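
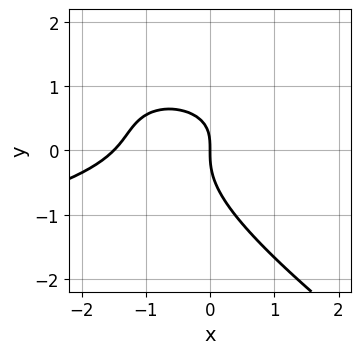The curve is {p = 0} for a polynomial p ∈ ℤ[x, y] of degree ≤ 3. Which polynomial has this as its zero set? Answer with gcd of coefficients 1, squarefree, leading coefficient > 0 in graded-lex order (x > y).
(a) The degree is 3 — no degree-2 curve has this shape.
(b) Checking where it meets the axes: it crosses the y-axis at the gridline y = 0; it meets the x-axis at x = 0 (among the integer gridlines).
(c) These observations pin down the coefficients.

2*x*y^2 + 3*y^3 + 2*x^2 - 2*x*y + 3*x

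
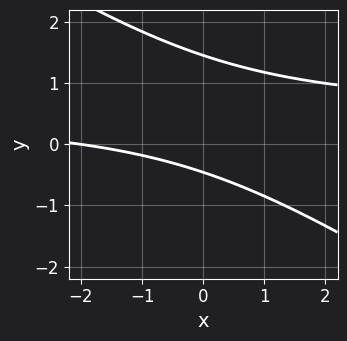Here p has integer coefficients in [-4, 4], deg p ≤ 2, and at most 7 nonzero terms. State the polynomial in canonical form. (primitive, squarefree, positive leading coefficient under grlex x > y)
Degree: the shape is more complex than any degree-1 curve, so deg p = 2.
Checking where it meets the axes: it meets the x-axis at x = -2 (among the integer gridlines).
These observations pin down the coefficients.

2*x*y + 3*y^2 - x - 3*y - 2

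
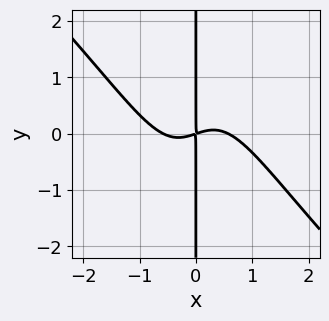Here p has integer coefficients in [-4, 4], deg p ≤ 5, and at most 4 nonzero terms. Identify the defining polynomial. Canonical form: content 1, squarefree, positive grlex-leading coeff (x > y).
(a) Degree: no degree-3 curve has this shape, so deg p = 4.
(b) Reading off the gridlines: every point of the y-axis in the box is on the curve.
(c) Matching integer coefficients to the picture gives p.

3*x^4 + 3*x^3*y - x^2 + 3*x*y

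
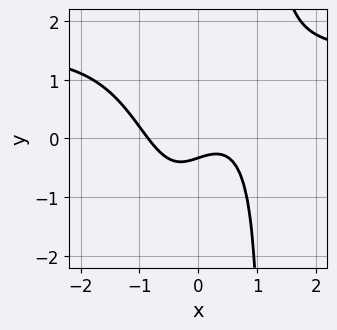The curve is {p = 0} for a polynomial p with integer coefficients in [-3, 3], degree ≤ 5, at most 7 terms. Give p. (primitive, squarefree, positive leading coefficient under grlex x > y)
2*x^3*y - 3*x^3 + x - 3*y - 1

1. deg p = 4. The shape is more complex than any degree-3 curve.
2. Matching integer coefficients to the picture gives p.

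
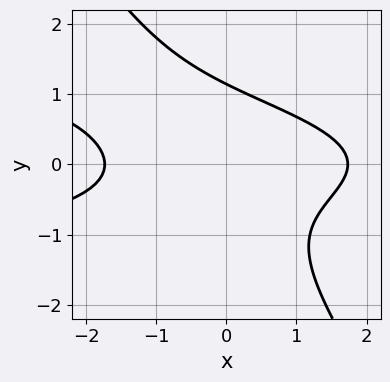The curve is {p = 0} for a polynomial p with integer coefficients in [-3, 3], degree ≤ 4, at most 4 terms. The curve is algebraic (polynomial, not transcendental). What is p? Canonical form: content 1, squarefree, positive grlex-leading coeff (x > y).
(a) The degree is 3 — the shape is more complex than any degree-2 curve.
(b) Solving for integer coefficients yields p as stated.

3*x*y^2 + 2*y^3 + x^2 - 3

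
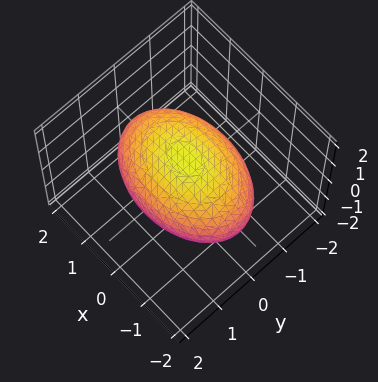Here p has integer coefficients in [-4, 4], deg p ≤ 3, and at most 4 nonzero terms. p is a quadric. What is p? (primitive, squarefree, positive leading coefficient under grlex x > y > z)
1. Degree: bounded and convex; a quadric, so deg p = 2.
2. Symmetries: the x ↦ −x reflection is a symmetry, so x appears only in even powers; it's symmetric under z → −z, forcing even powers of z; mirror symmetry y ↦ −y ⇒ only even powers of y.
3. Against the integer gridlines: the z-axis gridline crossings are at z ∈ {-1, 1}.
4. Assembling these constraints gives the stated polynomial.

x^2 + 2*y^2 + 3*z^2 - 3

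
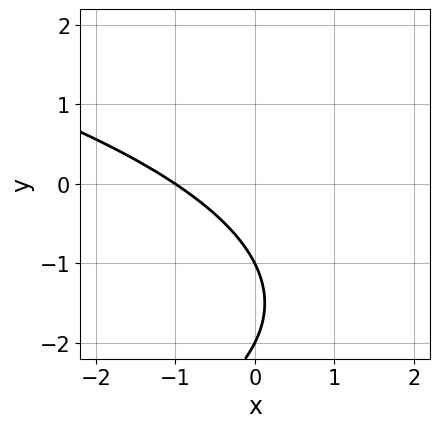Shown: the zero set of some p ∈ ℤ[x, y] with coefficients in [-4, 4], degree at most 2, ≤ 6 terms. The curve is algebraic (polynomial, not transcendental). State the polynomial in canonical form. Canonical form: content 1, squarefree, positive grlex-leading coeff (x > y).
1. The degree is 2 — a generic line meets the curve in up to 2 points.
2. From the visible intercepts: one x-axis crossing is at x = -1; the y-axis gridline crossings are at y ∈ {-2, -1}.
3. Assembling these constraints gives the stated polynomial.

y^2 + 2*x + 3*y + 2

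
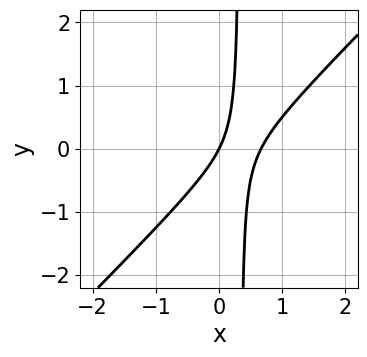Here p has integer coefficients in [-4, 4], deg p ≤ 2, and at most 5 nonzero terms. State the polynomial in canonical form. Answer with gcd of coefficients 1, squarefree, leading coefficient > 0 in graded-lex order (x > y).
3*x^2 - 3*x*y - 2*x + y

First, degree: a generic line meets the curve in up to 2 points, so deg p = 2.
Then, against the integer gridlines: it crosses the y-axis at the gridline y = 0; it crosses the x-axis at the gridline x = 0.
Finally, the integer polynomial consistent with all of this is the stated p.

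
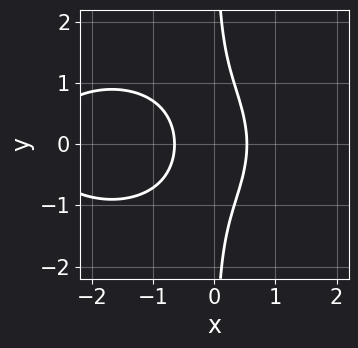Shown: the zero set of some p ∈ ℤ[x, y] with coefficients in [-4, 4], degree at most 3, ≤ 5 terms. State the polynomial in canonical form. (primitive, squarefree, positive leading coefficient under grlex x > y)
Degree: a generic line meets the curve in up to 3 points, so deg p = 3.
Symmetries: the y ↦ −y reflection is a symmetry, so y appears only in even powers.
Against the integer gridlines: no y-intercept at any integer in the box.
Matching integer coefficients to the picture gives p.

x^3 + 2*x*y^2 + 3*x^2 - 1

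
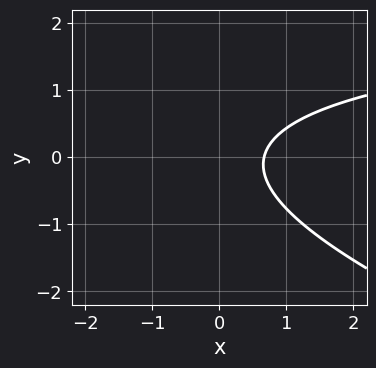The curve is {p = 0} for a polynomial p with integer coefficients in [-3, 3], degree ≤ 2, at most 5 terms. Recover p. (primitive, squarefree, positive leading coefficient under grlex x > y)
x*y + 3*y^2 - 3*x + 2

(a) deg p = 2. A generic line meets the curve in up to 2 points.
(b) Observable constraints: the curve avoids every integer y-axis point in the box.
(c) Solving for integer coefficients yields p as stated.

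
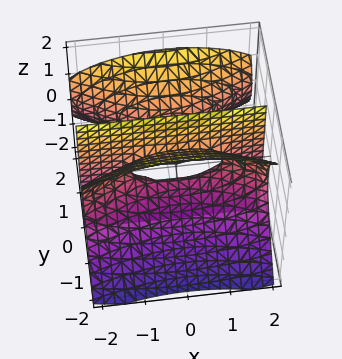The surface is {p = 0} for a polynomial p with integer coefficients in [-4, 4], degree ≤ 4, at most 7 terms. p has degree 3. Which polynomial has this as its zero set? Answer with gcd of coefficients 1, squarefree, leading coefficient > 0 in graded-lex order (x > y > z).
x^2*y - 3*y^3 + 3*y*z^2 + 3*y^2 - 2*y*z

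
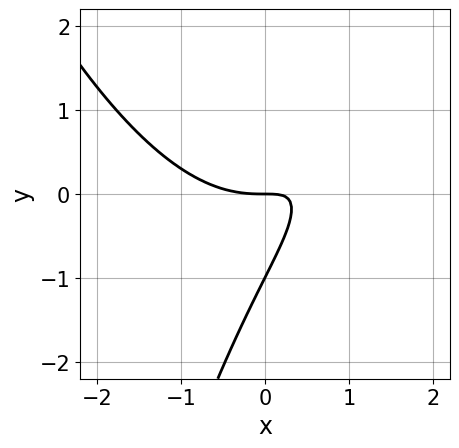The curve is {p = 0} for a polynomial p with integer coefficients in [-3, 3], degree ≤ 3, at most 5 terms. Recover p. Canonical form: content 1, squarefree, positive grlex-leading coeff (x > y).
The degree is 3 — a generic line meets the curve in up to 3 points.
Reading off the gridlines: it meets the x-axis at x = 0 (among the integer gridlines); the y-axis gridline crossings are at y ∈ {-1, 0}.
Assembling these constraints gives the stated polynomial.

x^3 - 2*x*y + y^2 + y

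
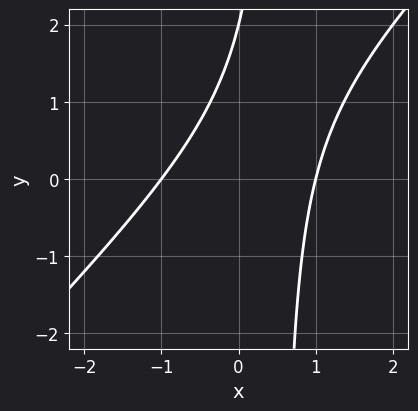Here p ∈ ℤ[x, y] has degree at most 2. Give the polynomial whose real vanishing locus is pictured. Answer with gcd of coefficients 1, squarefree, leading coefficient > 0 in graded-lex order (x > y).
2*x^2 - 2*x*y + y - 2

(a) The degree is 2 — the shape is more complex than any degree-1 curve.
(b) Reading off the gridlines: among the integer gridlines, it crosses the x-axis at x ∈ {-1, 1}; it meets the y-axis at y = 2 (among the integer gridlines).
(c) Together with the visible shape, these determine p as stated.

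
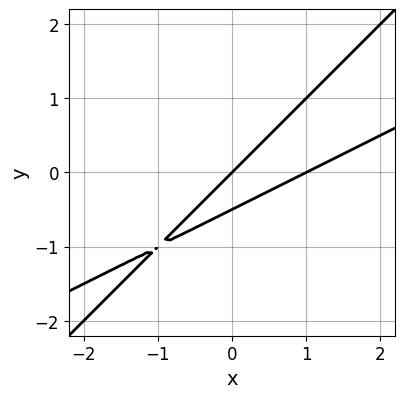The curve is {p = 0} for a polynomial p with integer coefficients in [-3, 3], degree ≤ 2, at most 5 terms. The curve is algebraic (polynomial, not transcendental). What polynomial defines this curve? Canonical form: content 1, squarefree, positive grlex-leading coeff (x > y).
(a) Degree: no degree-1 curve has this shape, so deg p = 2.
(b) From the visible intercepts: the x-axis gridline crossings are at x ∈ {0, 1}; it crosses the y-axis at the gridline y = 0.
(c) The integer polynomial consistent with all of this is the stated p.

x^2 - 3*x*y + 2*y^2 - x + y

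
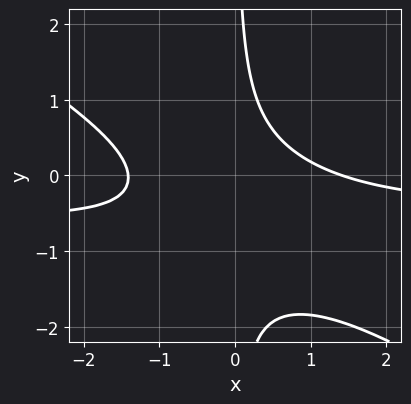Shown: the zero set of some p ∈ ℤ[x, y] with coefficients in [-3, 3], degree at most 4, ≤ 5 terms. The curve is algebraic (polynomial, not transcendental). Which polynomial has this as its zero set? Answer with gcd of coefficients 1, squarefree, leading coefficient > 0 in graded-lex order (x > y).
Degree: a generic line meets the curve in up to 3 points, so deg p = 3.
From the visible intercepts: no y-intercept at any integer in the box.
Solving for integer coefficients yields p as stated.

2*x^2*y + 3*x*y^2 + x^2 + 3*x*y - 2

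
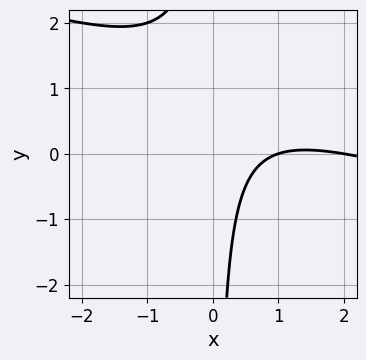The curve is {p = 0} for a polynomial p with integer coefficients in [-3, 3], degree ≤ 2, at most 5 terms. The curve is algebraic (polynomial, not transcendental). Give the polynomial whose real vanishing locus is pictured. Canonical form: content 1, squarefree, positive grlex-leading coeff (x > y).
1. deg p = 2.
2. Observable constraints: the x-axis gridline crossings are at x ∈ {1, 2}; no y-intercept at any integer in the box.
3. Matching integer coefficients to the picture gives p.

x^2 + 3*x*y - 3*x + 2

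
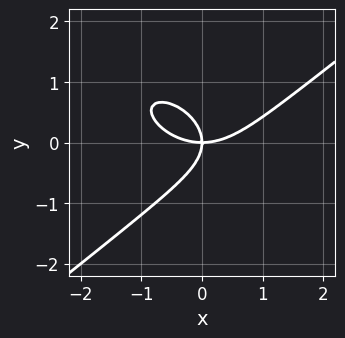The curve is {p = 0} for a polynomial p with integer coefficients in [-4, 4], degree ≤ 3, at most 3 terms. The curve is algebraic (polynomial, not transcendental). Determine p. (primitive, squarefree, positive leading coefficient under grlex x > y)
x^3 - 2*y^3 - 2*x*y

(a) Degree: a generic line meets the curve in up to 3 points, so deg p = 3.
(b) Reading off the gridlines: it meets the y-axis at y = 0 (among the integer gridlines); it crosses the x-axis at the gridline x = 0.
(c) Assembling these constraints gives the stated polynomial.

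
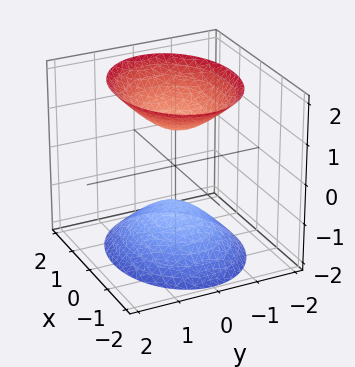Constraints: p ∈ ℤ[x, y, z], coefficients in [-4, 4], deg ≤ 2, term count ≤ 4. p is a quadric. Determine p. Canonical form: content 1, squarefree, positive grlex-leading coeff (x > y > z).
(a) The picture has 2 separate pieces. Treating them together as one polynomial.
(b) deg p = 2. Two separate bowl-shaped sheets opening away from each other; a quadric.
(c) Symmetries: it's symmetric under y → −y, forcing even powers of y; mirror symmetry z ↦ −z ⇒ only even powers of z; mirror symmetry x ↦ −x ⇒ only even powers of x.
(d) Reading off the gridlines: the surface avoids every integer x-axis point in the box; the z-axis gridline crossings are at z ∈ {-1, 1}; the surface avoids every integer y-axis point in the box.
(e) These observations pin down the coefficients.

2*x^2 + 3*y^2 - 2*z^2 + 2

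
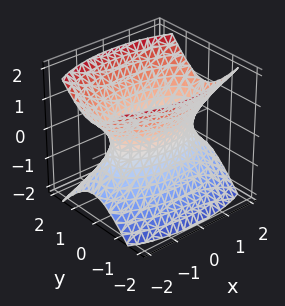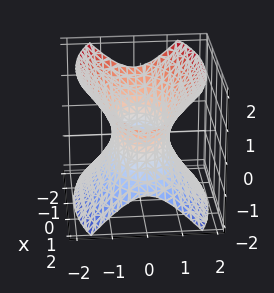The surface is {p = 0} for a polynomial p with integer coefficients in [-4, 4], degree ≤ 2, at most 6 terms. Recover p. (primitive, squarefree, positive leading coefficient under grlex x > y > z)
1. Degree: an hourglass — one-sheet hyperboloid; a quadric, so deg p = 2.
2. Symmetries: it's symmetric under x → −x, forcing even powers of x; the y ↦ −y reflection is a symmetry, so y appears only in even powers; the z ↦ −z reflection is a symmetry, so z appears only in even powers.
3. From the visible intercepts: it misses every integer gridline on the z-axis.
4. Fitting integer coefficients to these (and the overall shape) gives p.

x^2 + 3*y^2 - 2*z^2 - 2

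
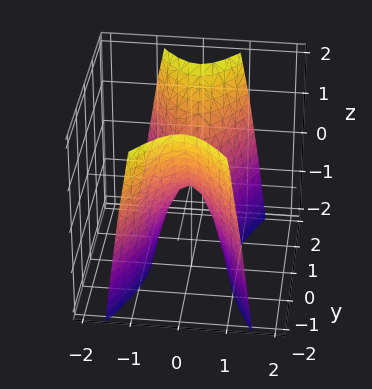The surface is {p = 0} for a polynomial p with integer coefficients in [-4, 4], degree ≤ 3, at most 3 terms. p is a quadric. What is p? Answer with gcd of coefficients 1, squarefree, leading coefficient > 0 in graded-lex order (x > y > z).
3*x^2 - y^2 + z

First, degree: a saddle surface; a quadric, so deg p = 2.
Then, symmetries: the x ↦ −x reflection is a symmetry, so x appears only in even powers; it's symmetric under y → −y, forcing even powers of y.
Next, from the visible intercepts: one y-axis crossing is at y = 0; it meets the z-axis at z = 0 (among the integer gridlines); it crosses the x-axis at the gridline x = 0.
Finally, these observations pin down the coefficients.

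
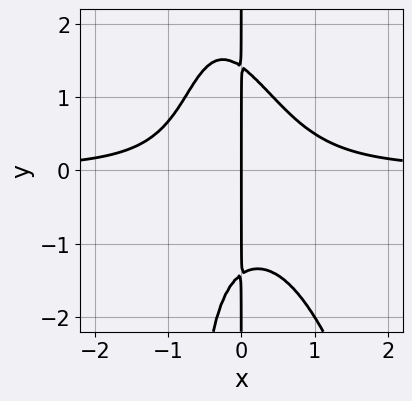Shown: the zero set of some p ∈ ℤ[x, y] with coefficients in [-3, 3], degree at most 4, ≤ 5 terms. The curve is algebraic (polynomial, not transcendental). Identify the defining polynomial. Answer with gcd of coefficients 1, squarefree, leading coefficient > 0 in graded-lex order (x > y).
3*x^3*y + x^2*y^2 + x*y^2 - 2*x

deg p = 4. No degree-3 curve has this shape.
From the axis intercepts and sections: the visible y-axis segment lies entirely on the curve; it meets the x-axis at x = 0 (among the integer gridlines).
Putting this together gives p.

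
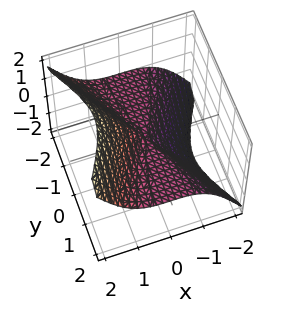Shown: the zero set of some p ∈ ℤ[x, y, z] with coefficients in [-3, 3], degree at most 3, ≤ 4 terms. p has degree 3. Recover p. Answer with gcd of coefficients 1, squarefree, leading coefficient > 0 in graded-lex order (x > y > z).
3*x^3 - 3*y^2*z - z^3

First, degree: no degree-2 surface has this shape, so deg p = 3.
Then, reading off the gridlines: it crosses the z-axis at the gridline z = 0; the visible y-axis segment lies entirely on the surface; one x-axis crossing is at x = 0.
Finally, together with the visible shape, these determine p as stated.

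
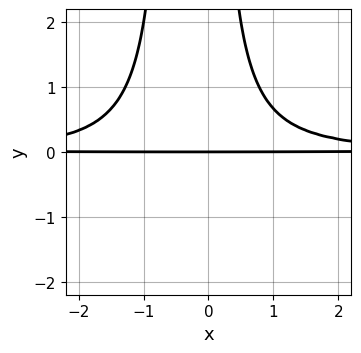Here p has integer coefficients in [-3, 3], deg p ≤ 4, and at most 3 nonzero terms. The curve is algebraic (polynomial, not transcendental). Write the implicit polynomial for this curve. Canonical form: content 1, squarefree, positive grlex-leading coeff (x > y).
2*x^2*y^2 + x*y^2 - 2*y

deg p = 4. No degree-3 curve has this shape.
From the axis intercepts and sections: it meets the y-axis at y = 0 (among the integer gridlines); every point of the x-axis in the box is on the curve.
Putting this together gives p.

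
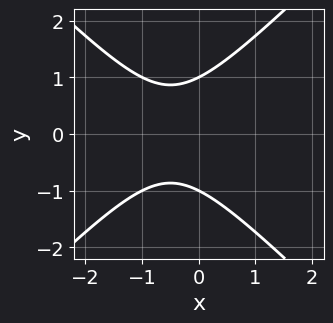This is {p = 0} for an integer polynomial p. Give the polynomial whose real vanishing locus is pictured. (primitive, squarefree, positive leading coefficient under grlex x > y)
1. deg p = 2. The shape is more complex than any degree-1 curve.
2. Symmetries: mirror symmetry y ↦ −y ⇒ only even powers of y.
3. From the visible intercepts: the y-axis gridline crossings are at y ∈ {-1, 1}; no x-intercept at any integer in the box.
4. These observations pin down the coefficients.

x^2 - y^2 + x + 1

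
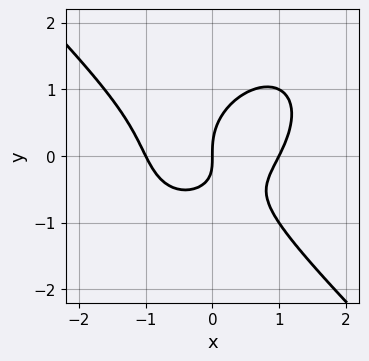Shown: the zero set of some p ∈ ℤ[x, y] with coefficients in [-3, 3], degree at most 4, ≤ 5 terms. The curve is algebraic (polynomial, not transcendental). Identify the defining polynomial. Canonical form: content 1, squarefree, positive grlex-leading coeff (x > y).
x^3 + y^3 - x*y - x

The degree is 3 — no degree-2 curve has this shape.
From the visible intercepts: it meets the y-axis at y = 0 (among the integer gridlines); among the integer gridlines, it crosses the x-axis at x ∈ {-1, 0, 1}.
Solving for integer coefficients yields p as stated.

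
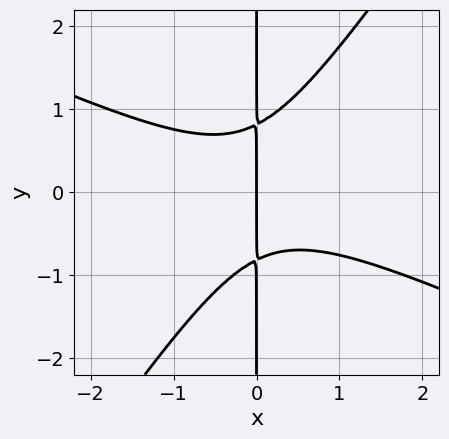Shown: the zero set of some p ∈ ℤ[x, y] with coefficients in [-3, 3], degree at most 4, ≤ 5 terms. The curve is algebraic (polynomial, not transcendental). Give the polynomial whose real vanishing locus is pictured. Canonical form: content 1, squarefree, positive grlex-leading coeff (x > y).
First, the degree is 3 — the shape is more complex than any degree-2 curve.
Next, from the axis intercepts and sections: one x-axis crossing is at x = 0; every point of the y-axis in the box is on the curve.
Finally, solving for integer coefficients yields p as stated.

2*x^3 + 3*x^2*y - 3*x*y^2 + 2*x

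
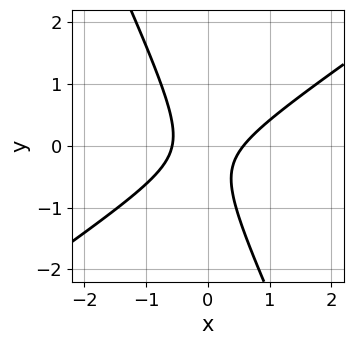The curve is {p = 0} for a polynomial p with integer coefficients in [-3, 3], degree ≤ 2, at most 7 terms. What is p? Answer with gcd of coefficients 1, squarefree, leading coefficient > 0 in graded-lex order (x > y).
3*x^2 - 3*x*y - 2*y^2 - y - 1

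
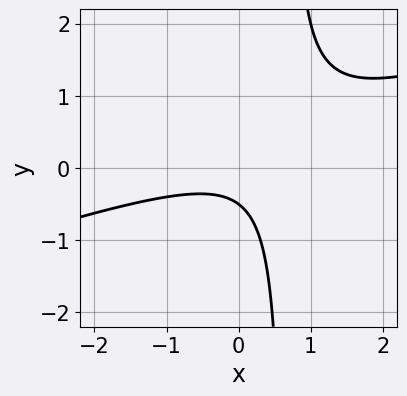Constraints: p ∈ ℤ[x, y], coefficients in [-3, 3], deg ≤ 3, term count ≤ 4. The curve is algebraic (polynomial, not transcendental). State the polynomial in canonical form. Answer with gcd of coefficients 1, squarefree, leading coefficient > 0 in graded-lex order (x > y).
x^2 - 3*x*y + 2*y + 1

1. deg p = 2. The shape is more complex than any degree-1 curve.
2. From the axis intercepts and sections: the curve avoids every integer x-axis point in the box.
3. The integer polynomial consistent with all of this is the stated p.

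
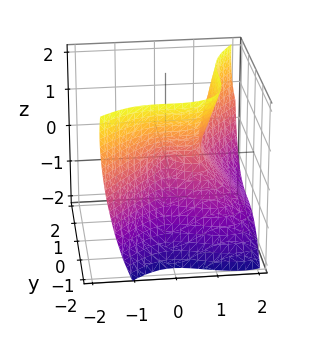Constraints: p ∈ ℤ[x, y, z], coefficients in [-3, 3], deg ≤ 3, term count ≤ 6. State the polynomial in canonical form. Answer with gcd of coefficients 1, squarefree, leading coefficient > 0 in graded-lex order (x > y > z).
First, degree: the shape is more complex than any degree-2 surface, so deg p = 3.
Next, observable constraints: the x-axis gridline crossings are at x ∈ {0, 1}; it meets the z-axis at z = 0 (among the integer gridlines).
Finally, fitting integer coefficients to these (and the overall shape) gives p.

3*x^3 + 2*x^2*z - 2*y^3 - 3*x^2 - 2*z^2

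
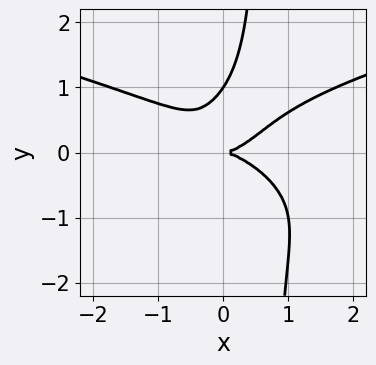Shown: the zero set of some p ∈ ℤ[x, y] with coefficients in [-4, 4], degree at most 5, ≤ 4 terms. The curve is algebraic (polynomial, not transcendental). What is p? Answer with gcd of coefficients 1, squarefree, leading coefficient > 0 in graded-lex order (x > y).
3*x*y^3 - x^3 - 2*y^3 + 2*y^2

(a) Degree: the shape is more complex than any degree-3 curve, so deg p = 4.
(b) Observable constraints: one x-axis crossing is at x = 0; among the integer gridlines, it crosses the y-axis at y ∈ {0, 1}.
(c) These observations pin down the coefficients.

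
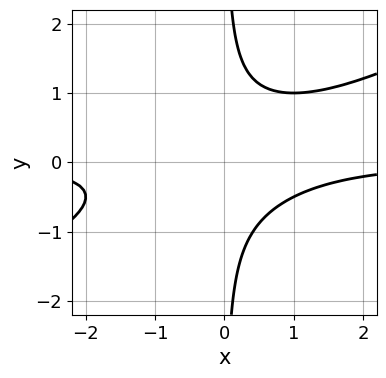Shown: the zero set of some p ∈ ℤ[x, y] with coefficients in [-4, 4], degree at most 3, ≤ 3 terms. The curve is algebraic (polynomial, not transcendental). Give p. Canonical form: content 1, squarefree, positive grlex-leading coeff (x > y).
x^2*y - 2*x*y^2 + 1

First, deg p = 3. A generic line meets the curve in up to 3 points.
Then, reading off the gridlines: the curve avoids every integer y-axis point in the box; no x-intercept at any integer in the box.
Finally, the integer polynomial consistent with all of this is the stated p.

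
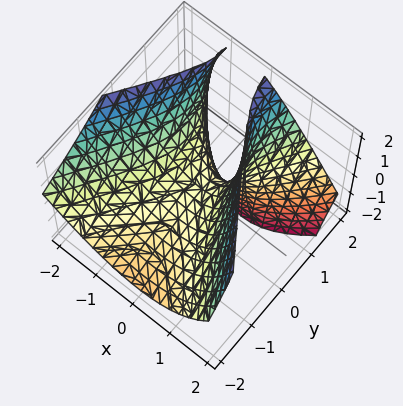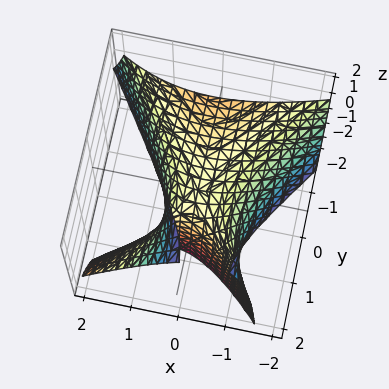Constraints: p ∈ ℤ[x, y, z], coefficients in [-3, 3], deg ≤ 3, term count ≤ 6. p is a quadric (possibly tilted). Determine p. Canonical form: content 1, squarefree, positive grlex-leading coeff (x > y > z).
Degree: the shape is more complex than any degree-1 surface, so deg p = 2.
Observable constraints: it meets the y-axis at y = 0 (among the integer gridlines); it meets the z-axis at z = 0 (among the integer gridlines); one x-axis crossing is at x = 0.
Assembling these constraints gives the stated polynomial.

2*x^2 + x*z - y^2 + 2*y*z - 2*z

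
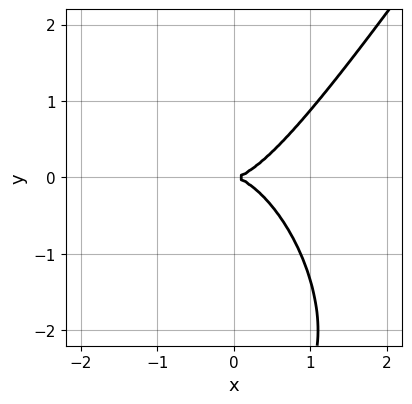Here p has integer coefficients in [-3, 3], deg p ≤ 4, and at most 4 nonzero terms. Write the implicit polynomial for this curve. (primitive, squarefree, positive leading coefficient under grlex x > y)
3*x^3 - y^3 - 3*y^2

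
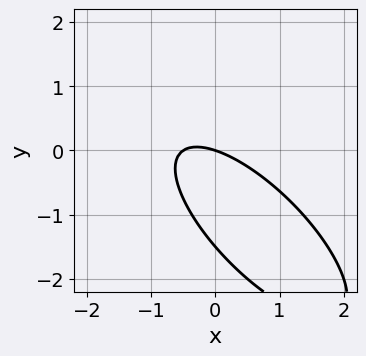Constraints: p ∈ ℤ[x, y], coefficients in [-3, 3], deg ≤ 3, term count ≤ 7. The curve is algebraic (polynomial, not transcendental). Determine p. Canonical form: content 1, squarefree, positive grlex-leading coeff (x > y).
1. The degree is 2 — the shape is more complex than any degree-1 curve.
2. From the axis intercepts and sections: it crosses the y-axis at the gridline y = 0; it crosses the x-axis at the gridline x = 0.
3. Solving for integer coefficients yields p as stated.

2*x^2 + 3*x*y + 2*y^2 + x + 3*y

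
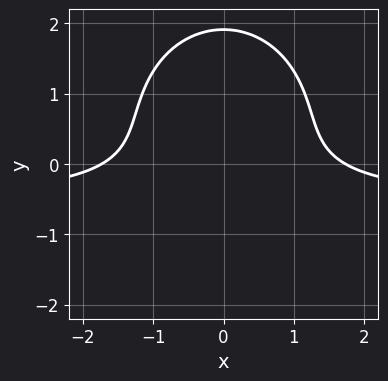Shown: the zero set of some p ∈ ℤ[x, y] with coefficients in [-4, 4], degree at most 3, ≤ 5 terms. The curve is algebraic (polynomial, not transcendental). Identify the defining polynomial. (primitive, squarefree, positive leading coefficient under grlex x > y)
2*x^2*y + 2*y^3 + x^2 - 3*y^2 - 3

1. The degree is 3 — a generic line meets the curve in up to 3 points.
2. Symmetries: it's symmetric under x → −x, forcing even powers of x.
3. Matching integer coefficients to the picture gives p.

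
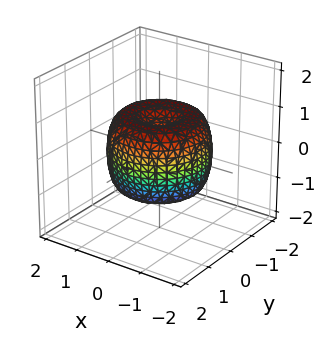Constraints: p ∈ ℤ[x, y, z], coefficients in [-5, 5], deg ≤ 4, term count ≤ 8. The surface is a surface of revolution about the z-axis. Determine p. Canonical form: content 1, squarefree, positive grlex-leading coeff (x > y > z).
The degree is 4 — a generic line meets the surface in up to 4 points.
Symmetry: the surface is invariant under rotation about z: p = q(x² + y², z).
Observable constraints: a circular section at z = 0 has radius between 1 and 2.
Together with the visible shape, these determine p as stated.

2*x^4 + 4*x^2*y^2 + 2*y^4 - 3*x^2 - 3*y^2 + 2*z^2 - 1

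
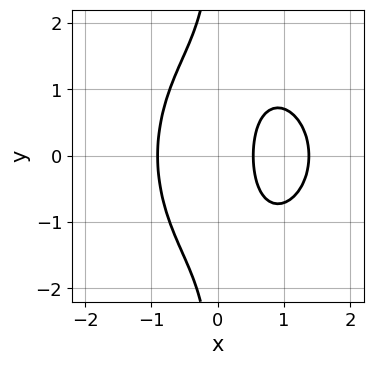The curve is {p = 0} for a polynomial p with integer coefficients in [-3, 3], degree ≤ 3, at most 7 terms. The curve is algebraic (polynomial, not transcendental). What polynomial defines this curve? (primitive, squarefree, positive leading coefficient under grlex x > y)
First, degree: the shape is more complex than any degree-2 curve, so deg p = 3.
Next, symmetries: it's symmetric under y → −y, forcing even powers of y.
Then, from the visible intercepts: it misses every integer gridline on the y-axis.
Finally, matching integer coefficients to the picture gives p.

3*x^3 + 2*x*y^2 - 3*x^2 - 3*x + 2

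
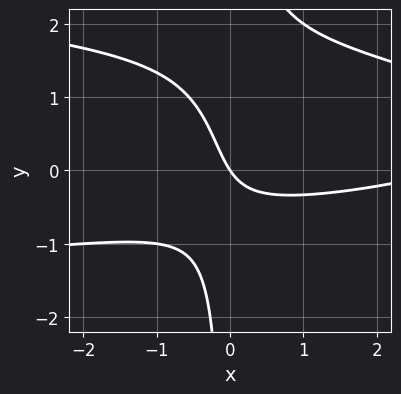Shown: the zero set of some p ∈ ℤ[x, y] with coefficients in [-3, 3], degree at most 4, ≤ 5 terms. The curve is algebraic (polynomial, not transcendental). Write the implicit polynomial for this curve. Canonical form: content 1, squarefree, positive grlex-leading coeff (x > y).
3*x*y^2 + x^2 - 3*x*y - 3*x - 2*y

Degree: the shape is more complex than any degree-2 curve, so deg p = 3.
Checking where it meets the axes: one y-axis crossing is at y = 0; it crosses the x-axis at the gridline x = 0.
Putting this together gives p.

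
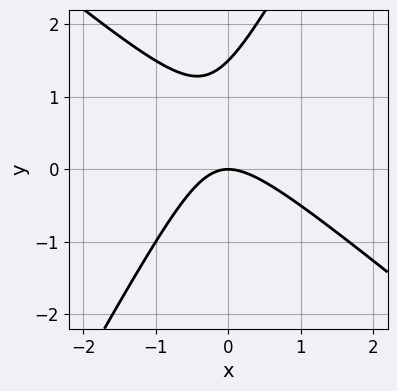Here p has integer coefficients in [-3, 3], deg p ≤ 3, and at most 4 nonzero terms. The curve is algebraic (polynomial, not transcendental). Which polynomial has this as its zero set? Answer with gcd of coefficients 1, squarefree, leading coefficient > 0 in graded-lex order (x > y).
First, the degree is 2 — a generic line meets the curve in up to 2 points.
Then, against the integer gridlines: one y-axis crossing is at y = 0; one x-axis crossing is at x = 0.
Finally, assembling these constraints gives the stated polynomial.

3*x^2 + 2*x*y - 2*y^2 + 3*y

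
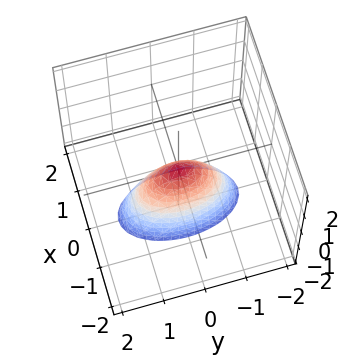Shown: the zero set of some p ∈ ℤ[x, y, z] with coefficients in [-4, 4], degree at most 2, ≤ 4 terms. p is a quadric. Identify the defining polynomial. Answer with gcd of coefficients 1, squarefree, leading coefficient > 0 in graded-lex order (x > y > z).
3*x^2 + y^2 + z

(a) deg p = 2. A single bowl opening along one axis; a quadric.
(b) Symmetries: the x ↦ −x reflection is a symmetry, so x appears only in even powers; the y ↦ −y reflection is a symmetry, so y appears only in even powers.
(c) From the axis intercepts and sections: one z-axis crossing is at z = 0; it crosses the x-axis at the gridline x = 0; it meets the y-axis at y = 0 (among the integer gridlines).
(d) The integer polynomial consistent with all of this is the stated p.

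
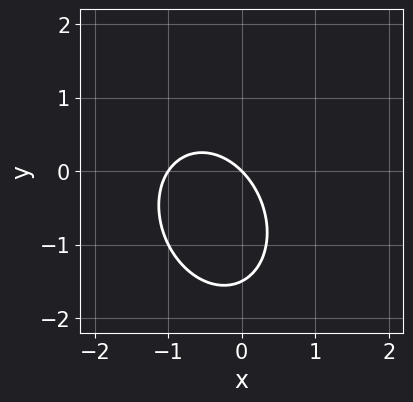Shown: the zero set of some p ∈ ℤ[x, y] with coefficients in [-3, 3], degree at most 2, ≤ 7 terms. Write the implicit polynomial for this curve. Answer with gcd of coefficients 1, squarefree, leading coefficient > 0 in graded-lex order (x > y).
3*x^2 + x*y + 2*y^2 + 3*x + 3*y

1. deg p = 2.
2. Observable constraints: one y-axis crossing is at y = 0; among the integer gridlines, it crosses the x-axis at x ∈ {-1, 0}.
3. Assembling these constraints gives the stated polynomial.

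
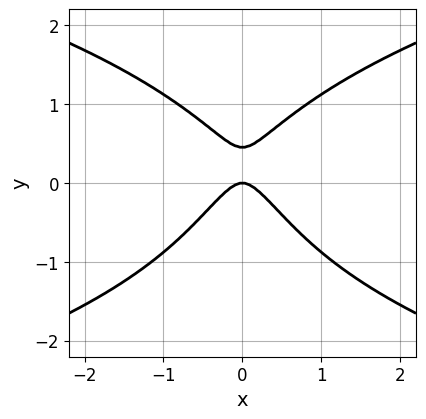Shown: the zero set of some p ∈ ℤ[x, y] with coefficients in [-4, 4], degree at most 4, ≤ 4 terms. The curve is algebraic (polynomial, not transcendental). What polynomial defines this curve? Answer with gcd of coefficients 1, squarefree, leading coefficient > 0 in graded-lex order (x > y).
(a) deg p = 4. No degree-3 curve has this shape.
(b) Symmetries: the x ↦ −x reflection is a symmetry, so x appears only in even powers.
(c) Against the integer gridlines: it crosses the y-axis at the gridline y = 0; it crosses the x-axis at the gridline x = 0.
(d) Putting this together gives p.

y^4 - 3*x^2 + 2*y^2 - y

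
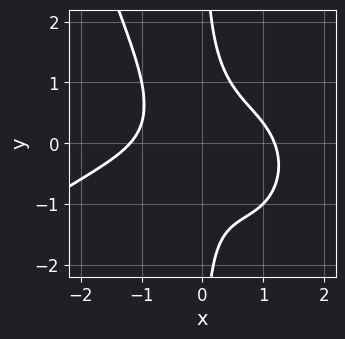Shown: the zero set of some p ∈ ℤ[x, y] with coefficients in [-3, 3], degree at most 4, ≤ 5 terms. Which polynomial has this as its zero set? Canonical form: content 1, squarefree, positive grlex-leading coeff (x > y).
First, degree: the shape is more complex than any degree-3 curve, so deg p = 4.
Next, checking where it meets the axes: the curve avoids every integer y-axis point in the box.
Finally, solving for integer coefficients yields p as stated.

x^4 - x^3*y + 3*x^2*y + 3*x*y^2 - 2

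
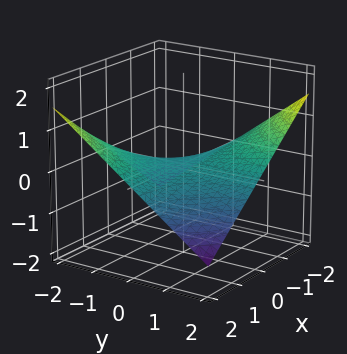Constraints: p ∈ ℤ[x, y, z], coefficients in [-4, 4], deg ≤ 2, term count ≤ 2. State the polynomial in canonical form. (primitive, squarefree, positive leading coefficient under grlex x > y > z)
x*y + 3*z

First, degree: a saddle surface; a quadric, so deg p = 2.
Next, from the axis intercepts and sections: the visible y-axis segment lies entirely on the surface; the visible x-axis segment lies entirely on the surface.
Finally, putting this together gives p.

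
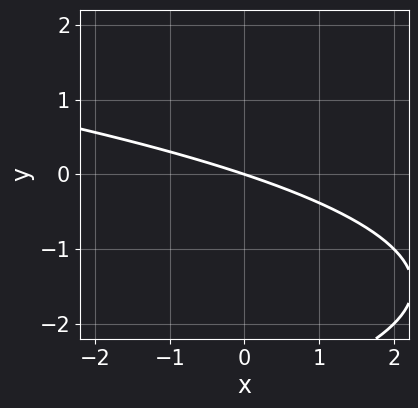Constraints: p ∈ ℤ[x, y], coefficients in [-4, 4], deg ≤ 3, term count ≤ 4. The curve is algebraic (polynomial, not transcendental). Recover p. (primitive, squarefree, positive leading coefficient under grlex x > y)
y^2 + x + 3*y

1. The degree is 2 — the shape is more complex than any degree-1 curve.
2. Observable constraints: one x-axis crossing is at x = 0; it crosses the y-axis at the gridline y = 0.
3. Together with the visible shape, these determine p as stated.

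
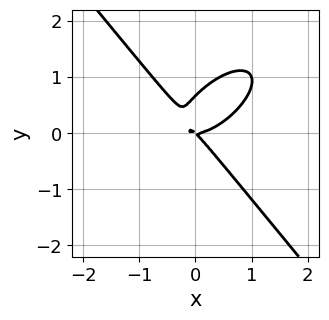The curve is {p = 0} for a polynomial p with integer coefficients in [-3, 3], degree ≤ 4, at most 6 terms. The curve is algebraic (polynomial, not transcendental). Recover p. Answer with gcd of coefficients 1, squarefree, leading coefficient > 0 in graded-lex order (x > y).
1. Degree: the shape is more complex than any degree-2 curve, so deg p = 3.
2. From the visible intercepts: it meets the y-axis at y = 0 (among the integer gridlines); one x-axis crossing is at x = 0.
3. Solving for integer coefficients yields p as stated.

3*x^3 - 2*x^2*y + 3*y^3 - 2*x*y - 2*y^2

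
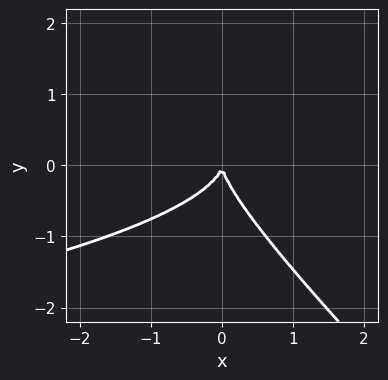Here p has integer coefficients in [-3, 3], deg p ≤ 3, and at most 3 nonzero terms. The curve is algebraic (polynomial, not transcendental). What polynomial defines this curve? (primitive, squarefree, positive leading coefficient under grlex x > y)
x*y^2 + y^3 + x^2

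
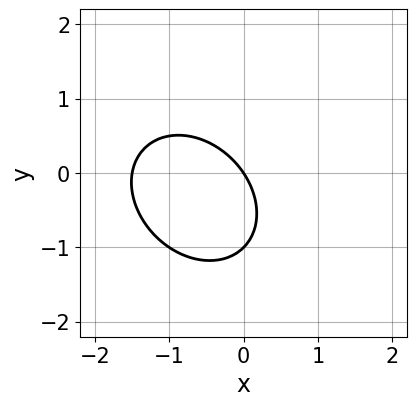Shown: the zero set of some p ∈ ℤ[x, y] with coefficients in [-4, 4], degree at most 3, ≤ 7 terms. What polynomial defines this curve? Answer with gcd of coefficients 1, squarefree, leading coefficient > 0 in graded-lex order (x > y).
2*x^2 + x*y + 2*y^2 + 3*x + 2*y

(a) deg p = 2. A generic line meets the curve in up to 2 points.
(b) Against the integer gridlines: it crosses the x-axis at the gridline x = 0; among the integer gridlines, it crosses the y-axis at y ∈ {-1, 0}.
(c) Assembling these constraints gives the stated polynomial.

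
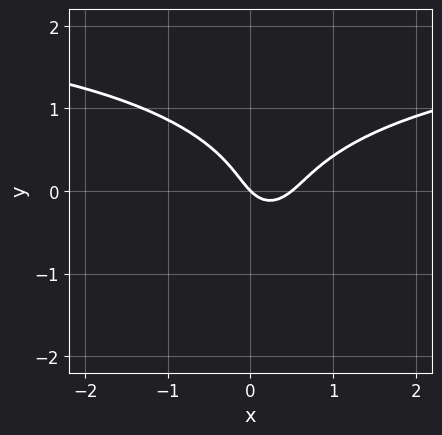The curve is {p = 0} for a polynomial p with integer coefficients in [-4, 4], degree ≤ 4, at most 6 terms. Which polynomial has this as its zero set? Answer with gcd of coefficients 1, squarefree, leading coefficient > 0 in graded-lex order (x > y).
(a) The degree is 3 — the shape is more complex than any degree-2 curve.
(b) From the axis intercepts and sections: it crosses the x-axis at the gridline x = 0; it crosses the y-axis at the gridline y = 0.
(c) Solving for integer coefficients yields p as stated.

x^2*y + 2*y^3 - 2*x^2 + x + y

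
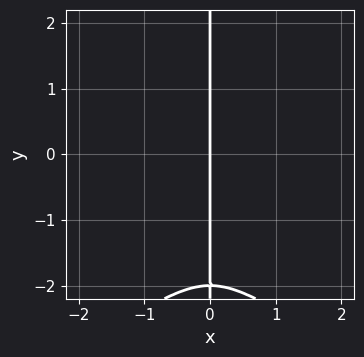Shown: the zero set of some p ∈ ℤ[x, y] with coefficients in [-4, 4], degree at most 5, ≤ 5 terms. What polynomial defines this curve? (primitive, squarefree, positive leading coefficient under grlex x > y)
First, degree: the shape is more complex than any degree-3 curve, so deg p = 4.
Next, observable constraints: every point of the y-axis in the box is on the curve; it meets the x-axis at x = 0 (among the integer gridlines).
Finally, putting this together gives p.

x*y^3 + 2*x^3 + 2*x*y^2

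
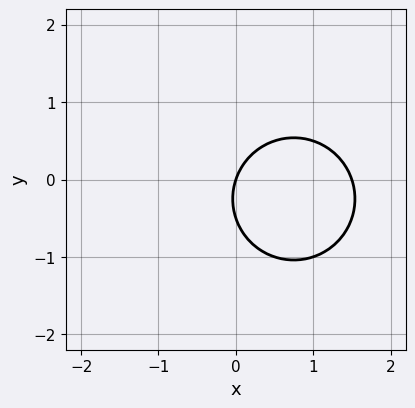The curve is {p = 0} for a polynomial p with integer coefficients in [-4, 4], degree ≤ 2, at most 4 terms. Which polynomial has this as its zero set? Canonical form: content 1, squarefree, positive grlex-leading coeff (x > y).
2*x^2 + 2*y^2 - 3*x + y

1. deg p = 2. A generic line meets the curve in up to 2 points.
2. Against the integer gridlines: it meets the y-axis at y = 0 (among the integer gridlines); one x-axis crossing is at x = 0.
3. The integer polynomial consistent with all of this is the stated p.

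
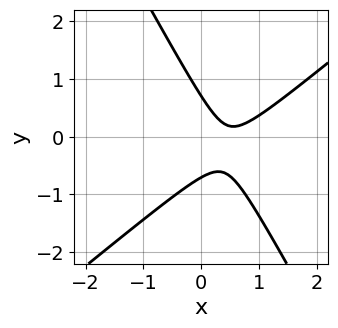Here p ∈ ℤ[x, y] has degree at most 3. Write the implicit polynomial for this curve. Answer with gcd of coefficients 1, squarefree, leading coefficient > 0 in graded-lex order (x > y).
(a) Degree: the shape is more complex than any degree-1 curve, so deg p = 2.
(b) Checking where it meets the axes: no x-intercept at any integer in the box.
(c) Fitting integer coefficients to these (and the overall shape) gives p.

3*x^2 - 2*x*y - 2*y^2 - 3*x + 1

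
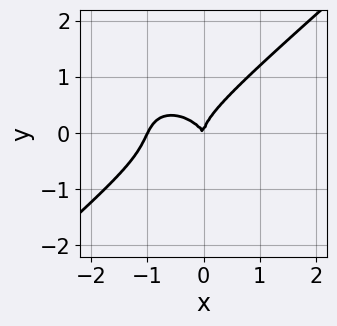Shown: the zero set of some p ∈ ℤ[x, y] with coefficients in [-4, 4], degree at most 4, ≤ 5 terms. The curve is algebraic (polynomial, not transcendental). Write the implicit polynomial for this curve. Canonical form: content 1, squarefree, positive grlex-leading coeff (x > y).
2*x^3 - 3*y^3 + 2*x^2 + x*y

(a) Degree: no degree-2 curve has this shape, so deg p = 3.
(b) Checking where it meets the axes: it crosses the y-axis at the gridline y = 0; among the integer gridlines, it crosses the x-axis at x ∈ {-1, 0}.
(c) Putting this together gives p.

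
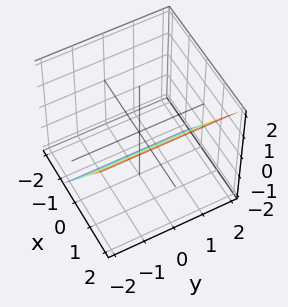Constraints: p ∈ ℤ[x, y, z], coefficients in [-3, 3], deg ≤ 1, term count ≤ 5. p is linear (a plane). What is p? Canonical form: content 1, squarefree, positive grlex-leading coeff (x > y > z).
First, the degree is 1 — the surface is flat (a plane).
Then, observable constraints: no y-intercept at any integer in the box; it meets the z-axis at z = -1 (among the integer gridlines).
Finally, fitting integer coefficients to these (and the overall shape) gives p.

3*x - 2*z - 2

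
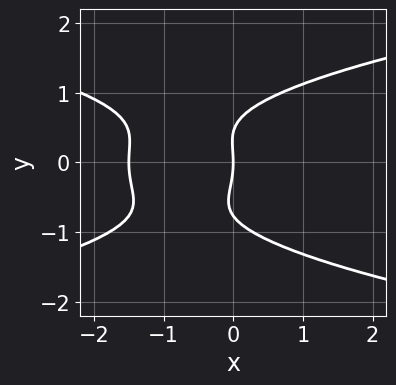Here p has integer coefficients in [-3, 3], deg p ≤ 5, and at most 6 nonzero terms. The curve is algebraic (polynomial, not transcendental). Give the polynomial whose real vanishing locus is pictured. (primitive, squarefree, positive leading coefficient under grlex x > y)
3*y^4 + y^3 - 2*x^2 - y^2 - 3*x

1. deg p = 4.
2. From the axis intercepts and sections: it crosses the x-axis at the gridline x = 0; it meets the y-axis at y = 0 (among the integer gridlines).
3. Matching integer coefficients to the picture gives p.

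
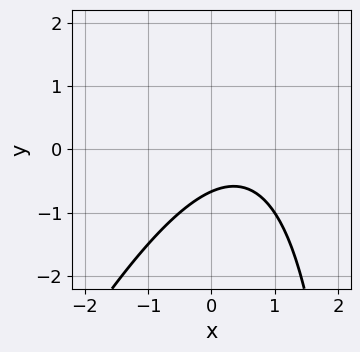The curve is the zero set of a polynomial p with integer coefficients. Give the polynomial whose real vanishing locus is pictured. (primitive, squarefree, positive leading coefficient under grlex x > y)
2*x^2 - x*y - 2*x + 3*y + 2

1. Degree: the shape is more complex than any degree-1 curve, so deg p = 2.
2. From the visible intercepts: it misses every integer gridline on the x-axis.
3. These observations pin down the coefficients.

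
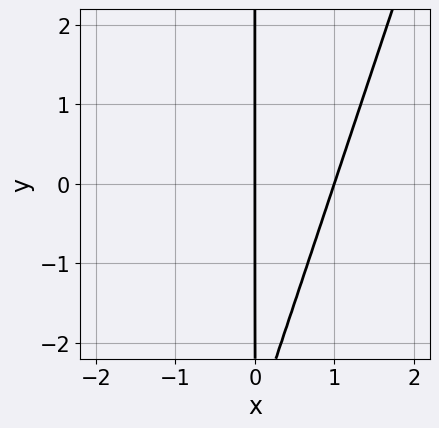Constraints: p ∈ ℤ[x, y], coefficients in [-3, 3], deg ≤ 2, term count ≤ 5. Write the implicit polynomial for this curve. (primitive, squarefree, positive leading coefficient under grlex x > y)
(a) The degree is 2 — a generic line meets the curve in up to 2 points.
(b) From the axis intercepts and sections: every point of the y-axis in the box is on the curve; among the integer gridlines, it crosses the x-axis at x ∈ {0, 1}.
(c) Assembling these constraints gives the stated polynomial.

3*x^2 - x*y - 3*x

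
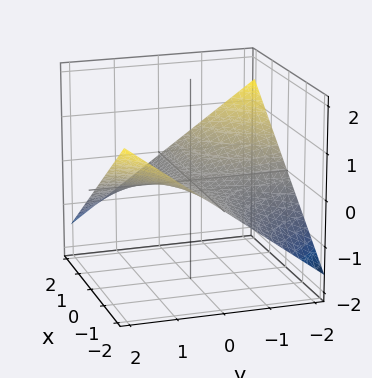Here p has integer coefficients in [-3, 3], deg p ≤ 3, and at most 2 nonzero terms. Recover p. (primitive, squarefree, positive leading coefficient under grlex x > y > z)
1. The degree is 2 — a saddle surface; a quadric.
2. From the axis intercepts and sections: the visible x-axis segment lies entirely on the surface; it meets the z-axis at z = 0 (among the integer gridlines); the visible y-axis segment lies entirely on the surface.
3. Matching integer coefficients to the picture gives p.

x*y + 3*z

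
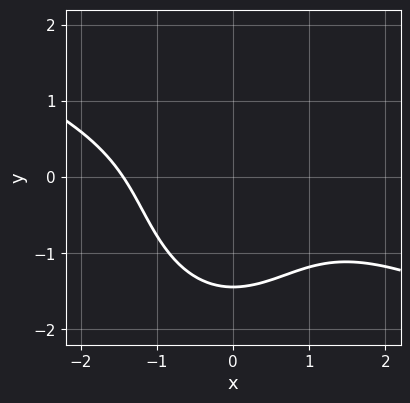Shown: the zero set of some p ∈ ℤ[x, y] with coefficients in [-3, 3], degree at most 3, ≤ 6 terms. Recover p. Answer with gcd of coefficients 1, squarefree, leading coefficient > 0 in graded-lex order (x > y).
x^3 + 2*x^2*y + y^3 + 3

First, the degree is 3 — the shape is more complex than any degree-2 curve.
Finally, solving for integer coefficients yields p as stated.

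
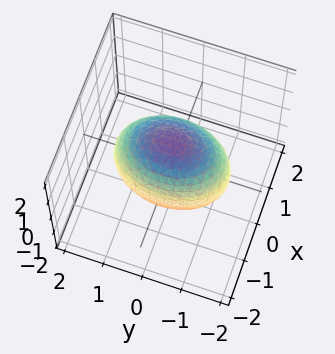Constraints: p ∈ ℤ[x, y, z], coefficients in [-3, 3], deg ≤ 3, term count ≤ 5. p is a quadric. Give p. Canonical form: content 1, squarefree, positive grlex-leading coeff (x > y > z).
1. The degree is 2 — bounded and convex; a quadric.
2. Symmetries: mirror symmetry y ↦ −y ⇒ only even powers of y; the z ↦ −z reflection is a symmetry, so z appears only in even powers; the x ↦ −x reflection is a symmetry, so x appears only in even powers.
3. From the visible intercepts: among the integer gridlines, it crosses the x-axis at x ∈ {-1, 1}.
4. Assembling these constraints gives the stated polynomial.

2*x^2 + y^2 + z^2 - 2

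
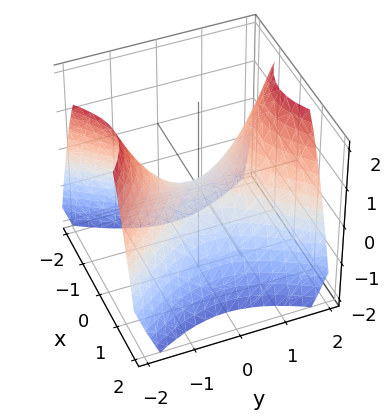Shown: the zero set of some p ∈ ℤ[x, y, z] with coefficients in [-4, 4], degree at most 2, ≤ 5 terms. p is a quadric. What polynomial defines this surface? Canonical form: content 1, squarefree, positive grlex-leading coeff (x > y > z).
3*x^2 - 2*y^2 + 3*z

deg p = 2. A hyperbolic paraboloid; a quadric.
Symmetries: the y ↦ −y reflection is a symmetry, so y appears only in even powers; it's symmetric under x → −x, forcing even powers of x.
Against the integer gridlines: it meets the y-axis at y = 0 (among the integer gridlines); it meets the z-axis at z = 0 (among the integer gridlines); one x-axis crossing is at x = 0.
Fitting integer coefficients to these (and the overall shape) gives p.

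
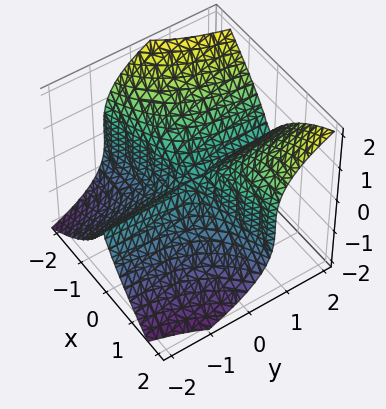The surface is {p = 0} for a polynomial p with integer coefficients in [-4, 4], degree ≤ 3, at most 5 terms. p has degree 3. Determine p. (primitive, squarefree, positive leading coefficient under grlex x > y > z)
1. Degree: no degree-2 surface has this shape, so deg p = 3.
2. Reading off the gridlines: it crosses the z-axis at the gridline z = 0; every point of the y-axis in the box is on the surface; one x-axis crossing is at x = 0.
3. Solving for integer coefficients yields p as stated.

x^3 - 3*x^2*y + 2*z^3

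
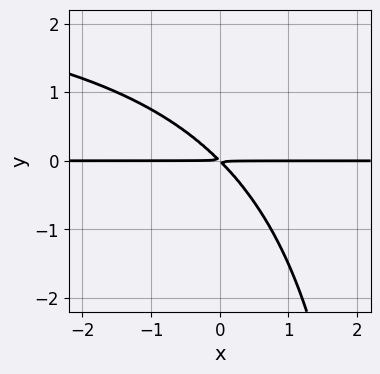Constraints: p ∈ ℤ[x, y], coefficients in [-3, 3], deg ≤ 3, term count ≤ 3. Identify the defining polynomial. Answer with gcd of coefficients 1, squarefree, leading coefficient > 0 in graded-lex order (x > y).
x*y^2 - 3*x*y - 3*y^2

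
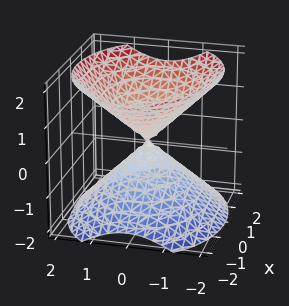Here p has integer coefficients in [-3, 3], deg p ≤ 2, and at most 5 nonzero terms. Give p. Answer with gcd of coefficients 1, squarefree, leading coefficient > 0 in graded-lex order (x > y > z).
2*x^2 + 3*y^2 - 3*z^2

The picture has 2 separate pieces. They look like related sheets of one shape, so recover p as a whole.
deg p = 2. Two nappes meeting at a single point; a quadric.
Symmetries: the y ↦ −y reflection is a symmetry, so y appears only in even powers; it's symmetric under x → −x, forcing even powers of x; the z ↦ −z reflection is a symmetry, so z appears only in even powers.
Reading off the gridlines: one z-axis crossing is at z = 0; it meets the x-axis at x = 0 (among the integer gridlines); one y-axis crossing is at y = 0.
Together with the visible shape, these determine p as stated.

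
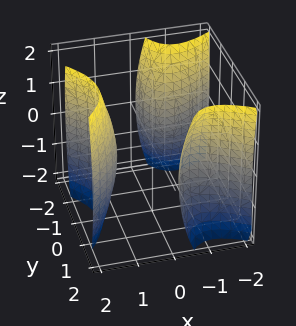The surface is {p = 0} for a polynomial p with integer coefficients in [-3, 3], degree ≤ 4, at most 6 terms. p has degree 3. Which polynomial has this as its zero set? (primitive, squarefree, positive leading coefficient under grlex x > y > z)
2*x^3 - 3*x*y^2 - z^2 - 2

First, I count 3 distinct pieces. They look like related sheets of one shape, so recover p as a whole.
Then, degree: a generic line meets the surface in up to 3 points, so deg p = 3.
Then, against the integer gridlines: no y-intercept at any integer in the box; it crosses the x-axis at the gridline x = 1; the surface avoids every integer z-axis point in the box.
Finally, solving for integer coefficients yields p as stated.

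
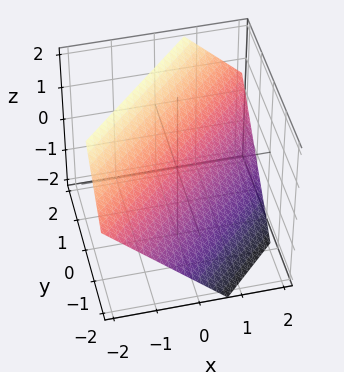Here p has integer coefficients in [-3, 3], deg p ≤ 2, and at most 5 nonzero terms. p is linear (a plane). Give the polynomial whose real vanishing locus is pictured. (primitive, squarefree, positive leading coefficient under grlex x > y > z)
The degree is 1 — the surface is flat (a plane).
Solving for integer coefficients yields p as stated.

3*x - 3*y + 3*z - 2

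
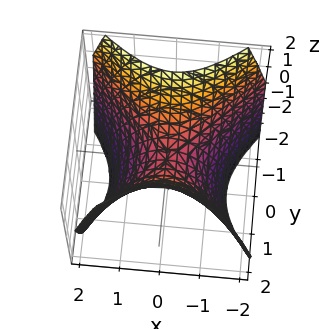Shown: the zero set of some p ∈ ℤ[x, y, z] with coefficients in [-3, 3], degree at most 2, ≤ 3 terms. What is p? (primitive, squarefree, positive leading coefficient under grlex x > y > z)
Degree: a hyperbolic paraboloid; a quadric, so deg p = 2.
Symmetries: mirror symmetry x ↦ −x ⇒ only even powers of x; it's symmetric under y → −y, forcing even powers of y.
Observable constraints: one y-axis crossing is at y = 0; it meets the x-axis at x = 0 (among the integer gridlines); it meets the z-axis at z = 0 (among the integer gridlines).
The integer polynomial consistent with all of this is the stated p.

x^2 - y^2 + z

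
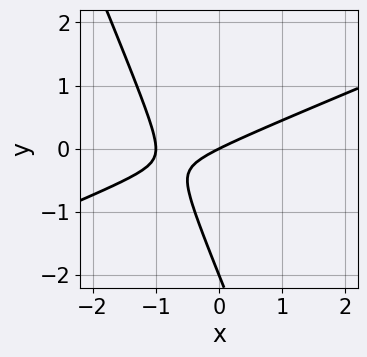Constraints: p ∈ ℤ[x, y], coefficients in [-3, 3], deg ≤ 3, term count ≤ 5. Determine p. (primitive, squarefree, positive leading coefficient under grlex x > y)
(a) Degree: a generic line meets the curve in up to 2 points, so deg p = 2.
(b) Against the integer gridlines: among the integer gridlines, it crosses the x-axis at x ∈ {-1, 0}; among the integer gridlines, it crosses the y-axis at y ∈ {-2, 0}.
(c) Solving for integer coefficients yields p as stated.

x^2 - 2*x*y - y^2 + x - 2*y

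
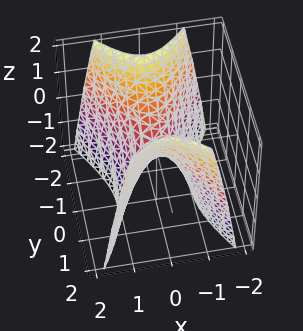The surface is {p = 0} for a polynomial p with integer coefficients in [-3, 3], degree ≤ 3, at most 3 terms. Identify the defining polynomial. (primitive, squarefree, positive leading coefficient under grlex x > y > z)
2*x^2 - y^2 + z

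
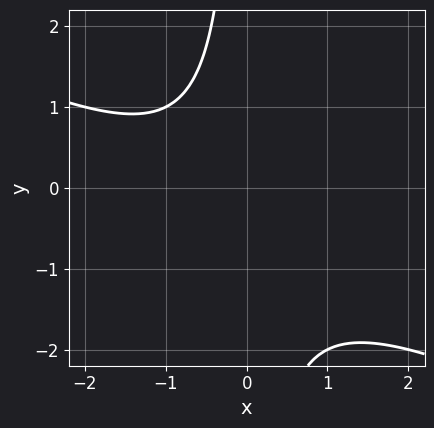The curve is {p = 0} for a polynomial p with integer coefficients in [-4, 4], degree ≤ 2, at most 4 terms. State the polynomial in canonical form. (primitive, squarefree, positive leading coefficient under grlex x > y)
x^2 + 2*x*y + x + 2

First, degree: no degree-1 curve has this shape, so deg p = 2.
Then, checking where it meets the axes: it misses every integer gridline on the y-axis; no x-intercept at any integer in the box.
Finally, putting this together gives p.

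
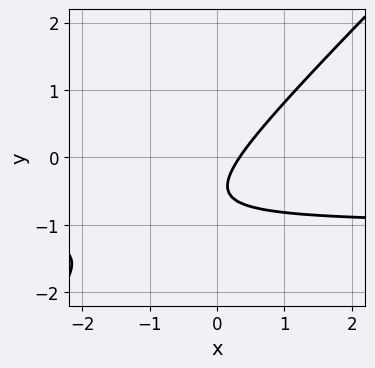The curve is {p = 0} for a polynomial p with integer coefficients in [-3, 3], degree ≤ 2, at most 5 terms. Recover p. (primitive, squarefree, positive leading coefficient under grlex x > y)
3*x*y - 3*y^2 + 3*x - 3*y - 1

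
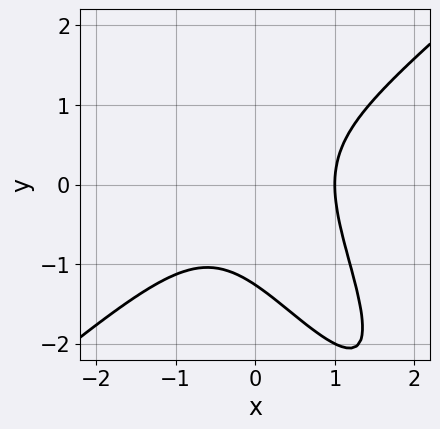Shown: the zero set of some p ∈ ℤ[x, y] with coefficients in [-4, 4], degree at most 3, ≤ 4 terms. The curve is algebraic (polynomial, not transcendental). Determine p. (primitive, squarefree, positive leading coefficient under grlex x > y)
(a) Degree: the shape is more complex than any degree-2 curve, so deg p = 3.
(b) Against the integer gridlines: it meets the x-axis at x = 1 (among the integer gridlines).
(c) The integer polynomial consistent with all of this is the stated p.

2*x^3 - 2*x*y^2 - y^3 - 2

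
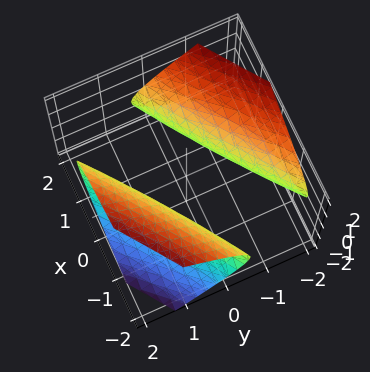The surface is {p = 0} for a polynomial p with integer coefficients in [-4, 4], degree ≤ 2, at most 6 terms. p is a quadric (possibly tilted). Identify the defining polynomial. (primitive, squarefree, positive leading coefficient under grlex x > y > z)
First, the picture has 2 separate pieces. Treating them together as one polynomial.
Then, degree: no degree-1 surface has this shape, so deg p = 2.
Next, from the axis intercepts and sections: among the integer gridlines, it crosses the y-axis at y ∈ {-1, 1}; the surface avoids every integer z-axis point in the box.
Finally, matching integer coefficients to the picture gives p.

x^2 - 3*x*y + 2*y^2 - 3*z^2 - 2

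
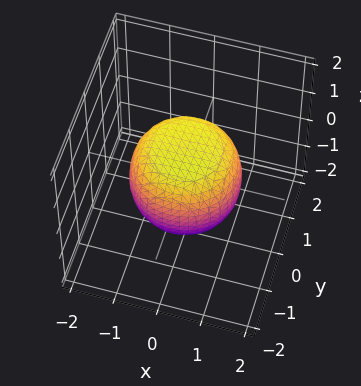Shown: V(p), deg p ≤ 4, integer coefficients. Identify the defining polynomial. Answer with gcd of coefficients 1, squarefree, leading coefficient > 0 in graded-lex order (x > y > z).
2*x^4 + 4*x^2*y^2 + 2*y^4 - x^2 - y^2 + 3*z^2 - 3

1. The degree is 4 — a generic line meets the surface in up to 4 points.
2. By symmetry, every cross-section ⟂ z is a circle, so x, y appear only via x² + y².
3. Against the integer gridlines: a circular section at z = -1 has radius between 0 and 1; among the integer gridlines, it crosses the z-axis at z ∈ {-1, 1}.
4. These observations pin down the coefficients.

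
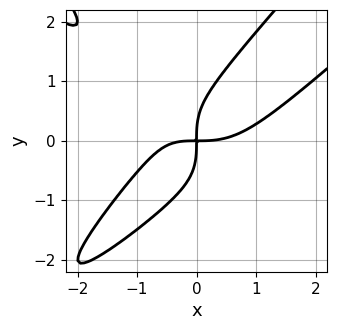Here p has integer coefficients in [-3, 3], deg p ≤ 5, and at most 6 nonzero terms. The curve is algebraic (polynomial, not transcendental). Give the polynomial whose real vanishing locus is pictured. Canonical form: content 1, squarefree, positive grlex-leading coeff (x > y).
(a) The degree is 4 — no degree-3 curve has this shape.
(b) Matching integer coefficients to the picture gives p.

x^4 - 2*x^2*y^2 + y^4 - x^2*y - 2*x*y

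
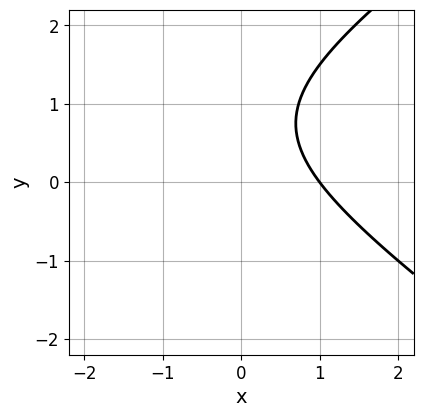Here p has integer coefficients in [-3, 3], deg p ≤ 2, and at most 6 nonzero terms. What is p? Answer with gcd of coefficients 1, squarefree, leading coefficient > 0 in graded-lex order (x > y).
x^2 - 2*y^2 + 2*x + 3*y - 3

1. deg p = 2. A generic line meets the curve in up to 2 points.
2. Checking where it meets the axes: the curve avoids every integer y-axis point in the box; it meets the x-axis at x = 1 (among the integer gridlines).
3. Fitting integer coefficients to these (and the overall shape) gives p.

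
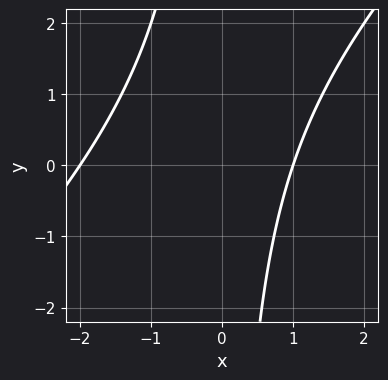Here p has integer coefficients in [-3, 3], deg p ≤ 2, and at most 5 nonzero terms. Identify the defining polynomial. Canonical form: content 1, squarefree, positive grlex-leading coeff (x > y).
x^2 - x*y + x - 2

First, the degree is 2 — no degree-1 curve has this shape.
Next, observable constraints: the curve avoids every integer y-axis point in the box; the x-axis gridline crossings are at x ∈ {-2, 1}.
Finally, fitting integer coefficients to these (and the overall shape) gives p.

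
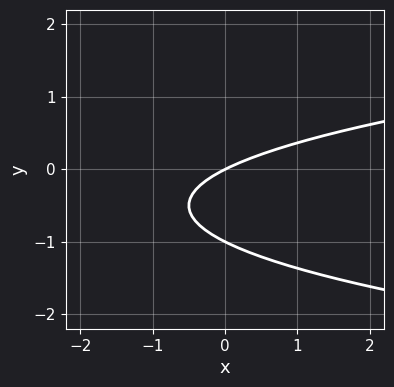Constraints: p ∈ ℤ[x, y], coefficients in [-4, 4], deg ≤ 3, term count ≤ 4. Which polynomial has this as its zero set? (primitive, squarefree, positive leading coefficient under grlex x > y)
2*y^2 - x + 2*y

(a) deg p = 2. A generic line meets the curve in up to 2 points.
(b) Reading off the gridlines: one x-axis crossing is at x = 0; among the integer gridlines, it crosses the y-axis at y ∈ {-1, 0}.
(c) Assembling these constraints gives the stated polynomial.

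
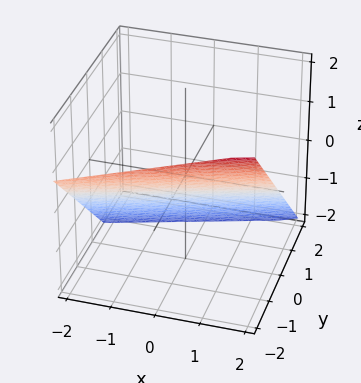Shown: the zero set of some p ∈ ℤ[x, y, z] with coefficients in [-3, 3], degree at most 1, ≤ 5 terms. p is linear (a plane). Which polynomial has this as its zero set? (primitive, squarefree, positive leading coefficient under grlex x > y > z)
(a) deg p = 1. The surface is flat (a plane).
(b) From the visible intercepts: it meets the x-axis at x = 2 (among the integer gridlines).
(c) Assembling these constraints gives the stated polynomial.

x - 3*y - 3*z - 2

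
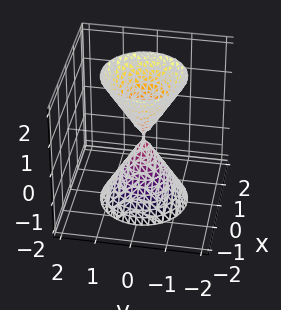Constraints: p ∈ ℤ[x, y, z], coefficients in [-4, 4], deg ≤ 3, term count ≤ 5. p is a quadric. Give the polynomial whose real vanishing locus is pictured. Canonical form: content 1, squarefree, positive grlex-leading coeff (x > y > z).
(a) The picture has 2 separate pieces. They look like related sheets of one shape, so recover p as a whole.
(b) deg p = 2. A double cone through the origin; a quadric.
(c) Symmetries: mirror symmetry z ↦ −z ⇒ only even powers of z; rotational symmetry about the z-axis ⇒ p depends on x, y only through x² + y².
(d) From the visible intercepts: one z-axis crossing is at z = 0; one x-axis crossing is at x = 0.
(e) These observations pin down the coefficients.

3*x^2 + 3*y^2 - z^2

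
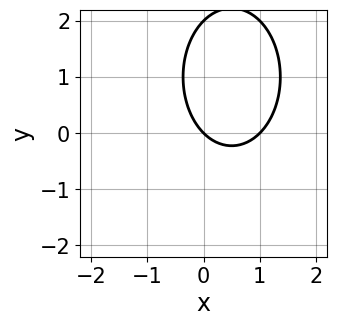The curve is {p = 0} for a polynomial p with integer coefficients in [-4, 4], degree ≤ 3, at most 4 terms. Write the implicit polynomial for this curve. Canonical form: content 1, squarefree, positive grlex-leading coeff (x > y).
deg p = 2.
Checking where it meets the axes: among the integer gridlines, it crosses the x-axis at x ∈ {0, 1}; the y-axis gridline crossings are at y ∈ {0, 2}.
Together with the visible shape, these determine p as stated.

2*x^2 + y^2 - 2*x - 2*y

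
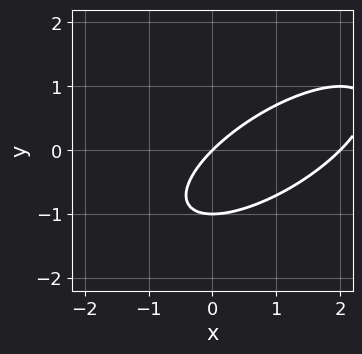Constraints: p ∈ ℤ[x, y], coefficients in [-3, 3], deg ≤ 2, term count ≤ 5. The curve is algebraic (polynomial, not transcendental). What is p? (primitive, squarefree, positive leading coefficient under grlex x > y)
1. The degree is 2 — no degree-1 curve has this shape.
2. Reading off the gridlines: among the integer gridlines, it crosses the y-axis at y ∈ {-1, 0}; among the integer gridlines, it crosses the x-axis at x ∈ {0, 2}.
3. Matching integer coefficients to the picture gives p.

x^2 - 2*x*y + 2*y^2 - 2*x + 2*y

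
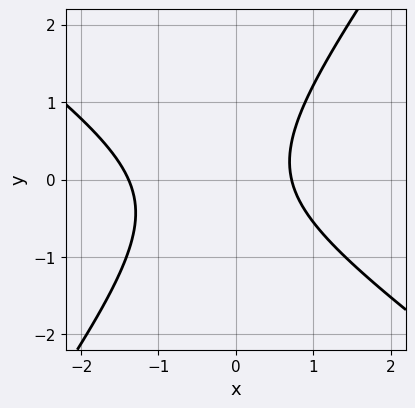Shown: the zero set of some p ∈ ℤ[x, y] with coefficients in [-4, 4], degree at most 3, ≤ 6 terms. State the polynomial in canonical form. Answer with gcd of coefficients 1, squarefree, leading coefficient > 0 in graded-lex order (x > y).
3*x^2 + 2*x*y - 3*y^2 + 2*x - 3

The degree is 2 — the shape is more complex than any degree-1 curve.
Checking where it meets the axes: it misses every integer gridline on the y-axis.
Together with the visible shape, these determine p as stated.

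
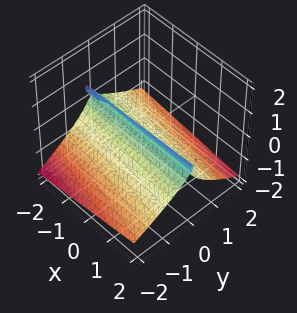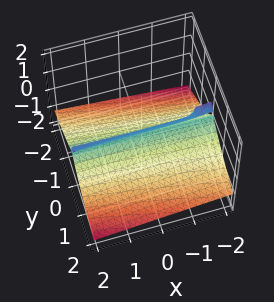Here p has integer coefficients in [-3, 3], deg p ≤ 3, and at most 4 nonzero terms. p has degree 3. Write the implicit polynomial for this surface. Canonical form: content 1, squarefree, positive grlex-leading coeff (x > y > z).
First, I count 2 distinct pieces. Treating them together as one polynomial.
Next, deg p = 3. The shape is more complex than any degree-2 surface.
Next, observable constraints: the visible x-axis segment lies entirely on the surface; it crosses the z-axis at the gridline z = 0; one y-axis crossing is at y = 0.
Finally, solving for integer coefficients yields p as stated.

x*y*z - 3*z^3 - 3*y^2 + z^2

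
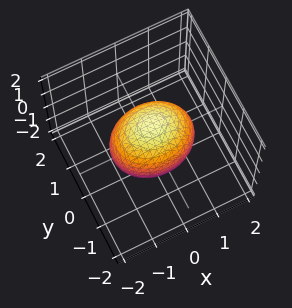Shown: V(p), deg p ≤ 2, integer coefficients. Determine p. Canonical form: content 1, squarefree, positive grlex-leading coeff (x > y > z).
2*x^2 + 3*y^2 + 2*z^2 - 3

First, deg p = 2.
Next, symmetries: it's symmetric under z → −z, forcing even powers of z; it's symmetric under y → −y, forcing even powers of y; the x ↦ −x reflection is a symmetry, so x appears only in even powers.
Then, observable constraints: the y-axis gridline crossings are at y ∈ {-1, 1}.
Finally, fitting integer coefficients to these (and the overall shape) gives p.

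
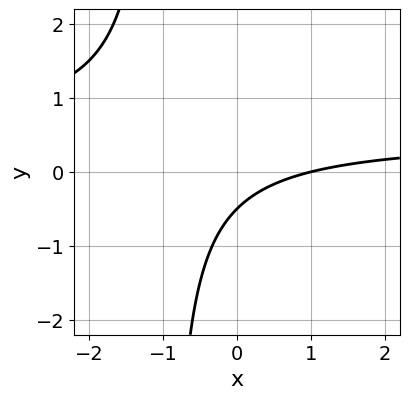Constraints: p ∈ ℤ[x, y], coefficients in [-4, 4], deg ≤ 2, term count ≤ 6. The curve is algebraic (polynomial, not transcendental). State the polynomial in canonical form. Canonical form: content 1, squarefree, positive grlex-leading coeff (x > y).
1. Degree: a generic line meets the curve in up to 2 points, so deg p = 2.
2. From the axis intercepts and sections: one x-axis crossing is at x = 1.
3. Fitting integer coefficients to these (and the overall shape) gives p.

2*x*y - x + 2*y + 1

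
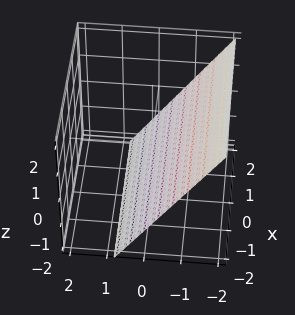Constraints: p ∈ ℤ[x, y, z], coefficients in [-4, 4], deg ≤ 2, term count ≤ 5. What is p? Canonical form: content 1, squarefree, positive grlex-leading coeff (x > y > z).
Degree: every cross-section is a straight line — this is a plane, so deg p = 1.
From the axis intercepts and sections: no x-intercept at any integer in the box; it crosses the z-axis at the gridline z = -1.
The integer polynomial consistent with all of this is the stated p.

3*y + 2*z + 2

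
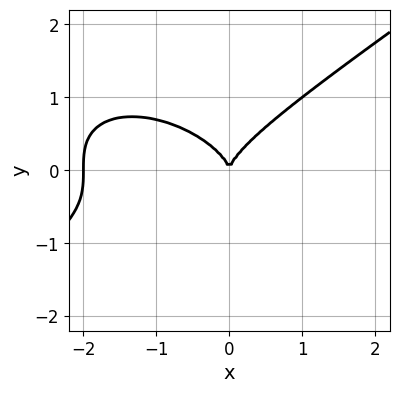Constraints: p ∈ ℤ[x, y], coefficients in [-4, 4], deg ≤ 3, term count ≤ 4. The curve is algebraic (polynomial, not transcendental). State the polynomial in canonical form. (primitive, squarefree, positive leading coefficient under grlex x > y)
x^3 - 3*y^3 + 2*x^2

1. deg p = 3. The shape is more complex than any degree-2 curve.
2. Observable constraints: the x-axis gridline crossings are at x ∈ {-2, 0}; it crosses the y-axis at the gridline y = 0.
3. Together with the visible shape, these determine p as stated.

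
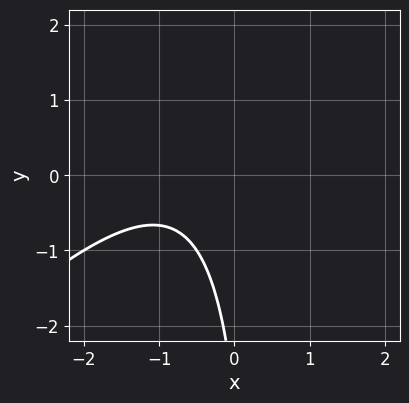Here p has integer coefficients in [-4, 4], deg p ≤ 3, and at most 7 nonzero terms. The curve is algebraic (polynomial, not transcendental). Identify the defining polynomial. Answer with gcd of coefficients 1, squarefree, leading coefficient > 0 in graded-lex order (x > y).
First, deg p = 2. No degree-1 curve has this shape.
Next, from the visible intercepts: no y-intercept at any integer in the box; no x-intercept at any integer in the box.
Finally, assembling these constraints gives the stated polynomial.

2*x^2 - 2*x*y + 3*x + y + 3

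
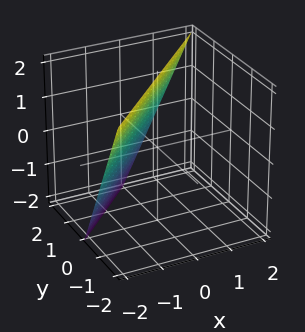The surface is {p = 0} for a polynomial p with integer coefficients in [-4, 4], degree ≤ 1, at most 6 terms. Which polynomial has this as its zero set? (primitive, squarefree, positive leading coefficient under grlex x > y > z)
2*x - 2*y - z + 2

First, deg p = 1.
Next, from the axis intercepts and sections: it crosses the y-axis at the gridline y = 1; one z-axis crossing is at z = 2.
Finally, these observations pin down the coefficients.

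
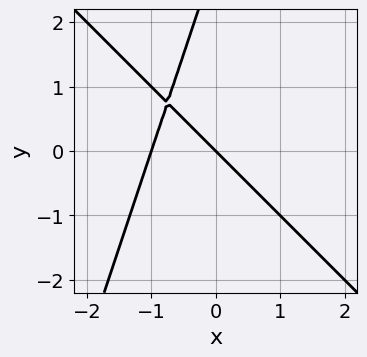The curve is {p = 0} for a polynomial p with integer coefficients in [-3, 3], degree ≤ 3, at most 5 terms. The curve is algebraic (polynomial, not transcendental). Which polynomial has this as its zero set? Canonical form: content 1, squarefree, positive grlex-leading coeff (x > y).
(a) The degree is 2 — no degree-1 curve has this shape.
(b) Reading off the gridlines: one y-axis crossing is at y = 0; the x-axis gridline crossings are at x ∈ {-1, 0}.
(c) Matching integer coefficients to the picture gives p.

3*x^2 + 2*x*y - y^2 + 3*x + 3*y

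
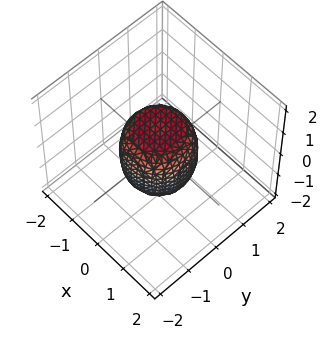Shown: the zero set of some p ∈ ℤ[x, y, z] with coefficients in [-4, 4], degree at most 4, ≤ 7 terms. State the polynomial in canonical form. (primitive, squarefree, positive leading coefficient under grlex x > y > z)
2*x^4 + 4*x^2*y^2 + 2*y^4 - x^2 - y^2 + z^2 - 1

deg p = 4. No degree-3 surface has this shape.
Symmetry: the z-axis is an axis of rotation, so x and y enter only as x² + y².
Against the integer gridlines: among the integer gridlines, it crosses the z-axis at z ∈ {-1, 1}; the x-axis gridline crossings are at x ∈ {-1, 1}; among the integer gridlines, it crosses the y-axis at y ∈ {-1, 1}; a circular section at z = -1 has radius between 0 and 1.
Matching integer coefficients to the picture gives p.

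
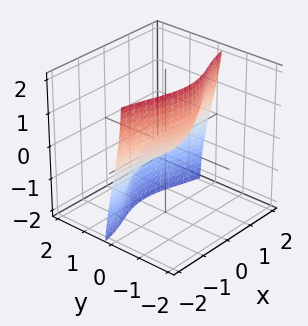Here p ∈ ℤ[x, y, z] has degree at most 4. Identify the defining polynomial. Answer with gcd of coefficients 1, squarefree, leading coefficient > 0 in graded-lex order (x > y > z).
1. The degree is 3 — the shape is more complex than any degree-2 surface.
2. From the visible intercepts: it meets the x-axis at x = 0 (among the integer gridlines); one z-axis crossing is at z = 0.
3. Matching integer coefficients to the picture gives p.

3*x^2*y + 3*y^3 + y*z^2 - x + 3*z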